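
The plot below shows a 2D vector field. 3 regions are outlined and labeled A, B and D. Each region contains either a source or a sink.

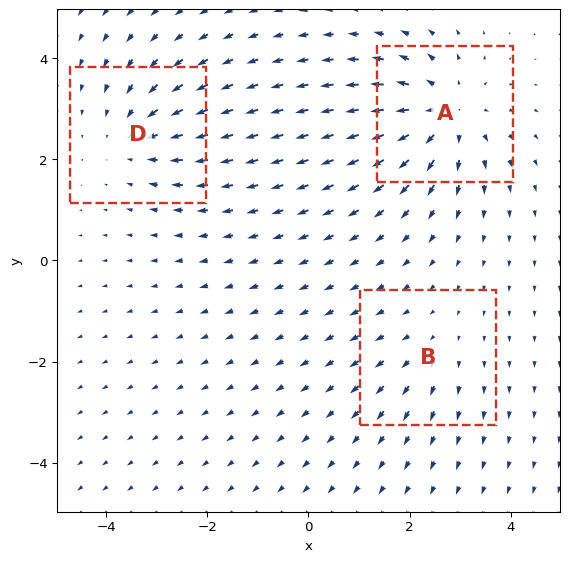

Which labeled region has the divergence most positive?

Divergence at each region's feature centre — A: about +4, B: about +2, D: about -3. Region A is most positive.

A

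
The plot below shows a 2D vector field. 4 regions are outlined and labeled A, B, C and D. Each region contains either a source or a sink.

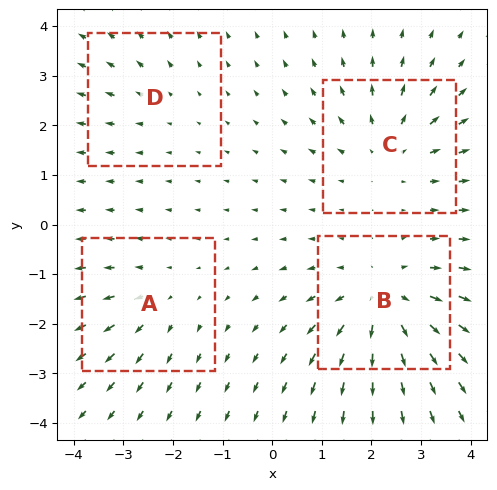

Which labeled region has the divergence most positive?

B

Divergence at each region's feature centre — A: about +3, B: about +6, C: about +4, D: about +2. Region B is most positive.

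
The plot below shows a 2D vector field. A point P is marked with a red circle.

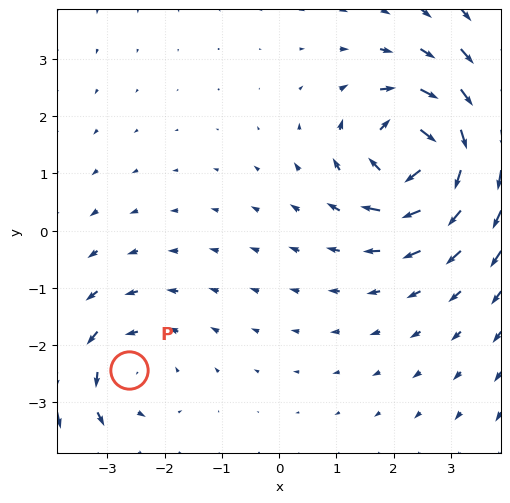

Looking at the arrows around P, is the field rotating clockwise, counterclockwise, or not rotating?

Near P at (-2.6, -2.4) the arrows circulate counterclockwise. The curl (z-component) there is about +3; positive curl means counterclockwise rotation.

counterclockwise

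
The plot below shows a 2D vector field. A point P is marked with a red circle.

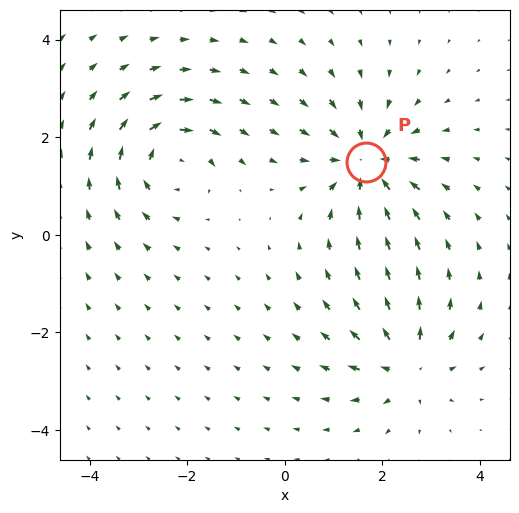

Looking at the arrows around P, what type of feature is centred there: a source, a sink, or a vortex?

At P (1.7, 1.5) the arrows converge inward. Divergence about -5, curl ≈0 — negative divergence with near-zero curl is a sink.

sink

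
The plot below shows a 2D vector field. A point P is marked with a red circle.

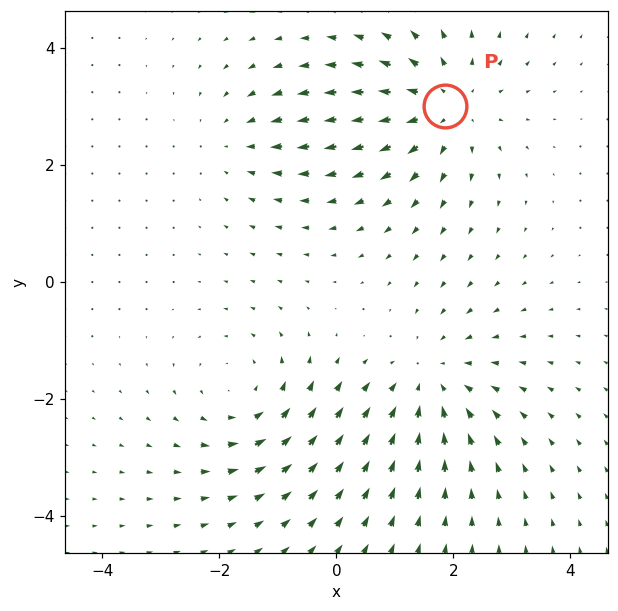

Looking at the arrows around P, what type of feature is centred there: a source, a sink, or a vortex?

source

At P (1.9, 3.0) the arrows spread outward. Divergence about +4, curl ≈0 — positive divergence with near-zero curl is a source.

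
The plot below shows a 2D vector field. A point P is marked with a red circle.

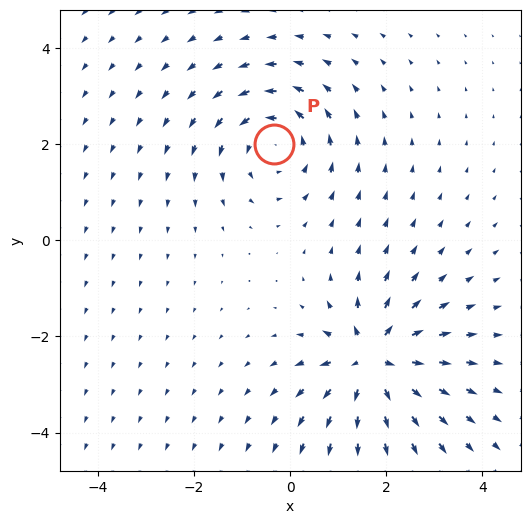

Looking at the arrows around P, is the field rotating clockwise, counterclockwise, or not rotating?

counterclockwise

Near P at (-0.3, 2.0) the arrows circulate counterclockwise. The curl (z-component) there is about +3; positive curl means counterclockwise rotation.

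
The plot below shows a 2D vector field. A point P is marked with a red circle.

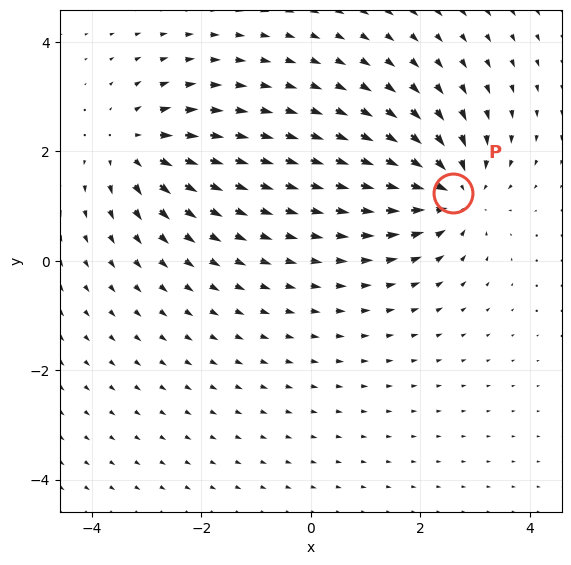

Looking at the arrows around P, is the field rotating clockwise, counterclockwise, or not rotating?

not rotating

Near P at (2.6, 1.2) the arrows show no circulation. The curl there is ≈0.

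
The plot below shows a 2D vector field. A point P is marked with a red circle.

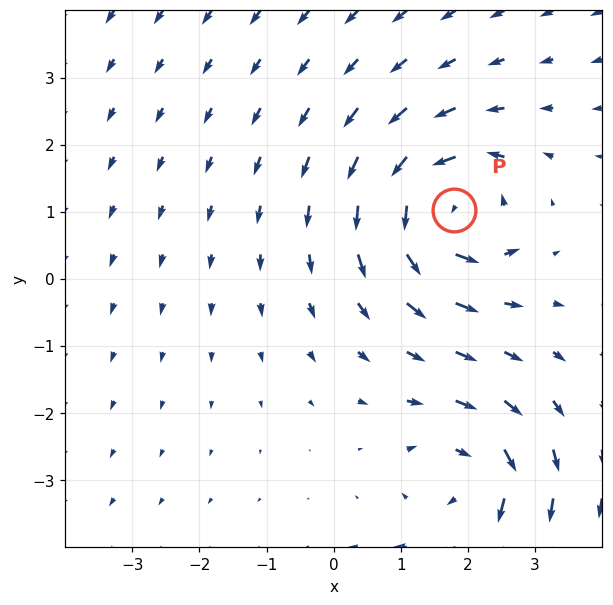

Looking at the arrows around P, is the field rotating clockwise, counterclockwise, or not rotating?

Near P at (1.8, 1.0) the arrows circulate counterclockwise. The curl (z-component) there is about +5; positive curl means counterclockwise rotation.

counterclockwise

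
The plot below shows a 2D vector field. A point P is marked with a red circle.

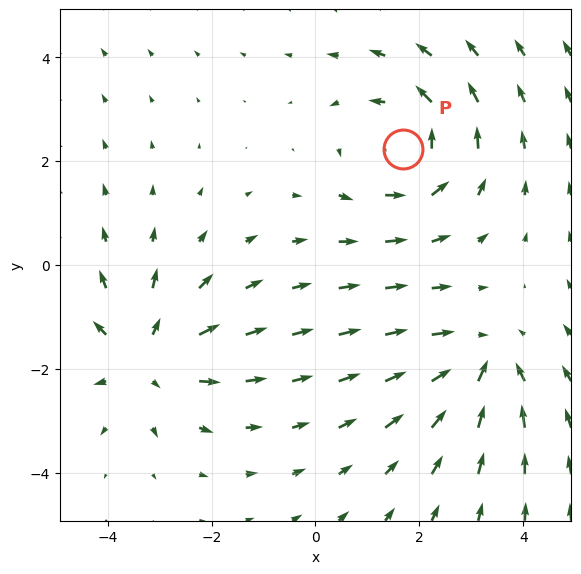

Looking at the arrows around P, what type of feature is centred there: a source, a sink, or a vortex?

vortex

At P (1.7, 2.2) the arrows circulate counterclockwise. Divergence ≈0, curl about +4 — near-zero divergence with nonzero curl is a vortex.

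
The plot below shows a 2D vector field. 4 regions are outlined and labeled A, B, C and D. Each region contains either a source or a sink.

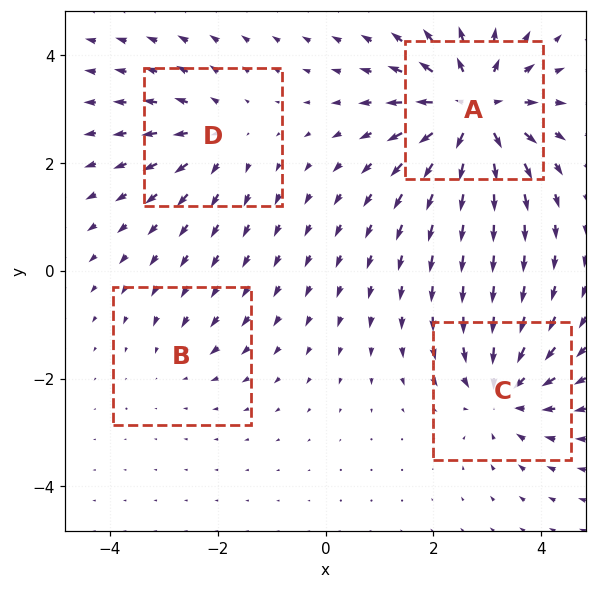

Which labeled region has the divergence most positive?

A

Divergence at each region's feature centre — A: about +8, B: about -2, C: about -5, D: about +4. Region A is most positive.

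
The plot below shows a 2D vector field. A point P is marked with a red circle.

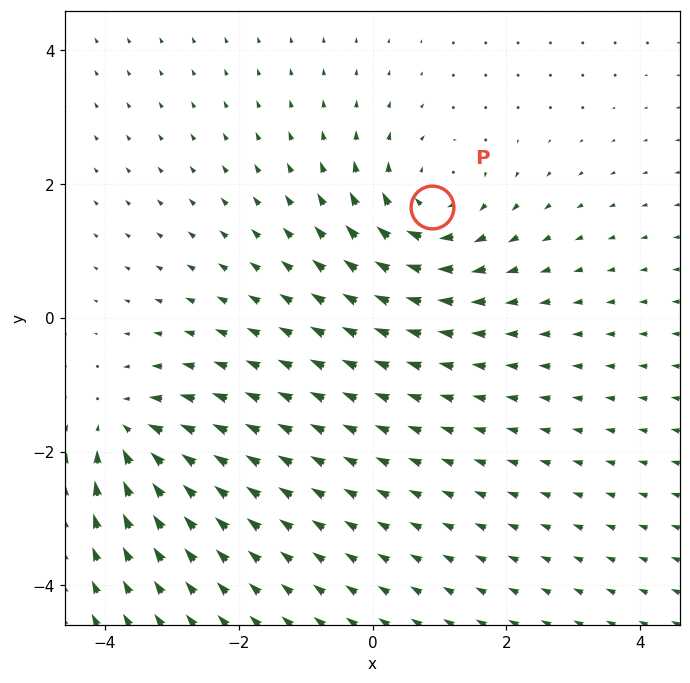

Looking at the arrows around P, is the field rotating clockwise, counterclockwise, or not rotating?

Near P at (0.9, 1.7) the arrows circulate clockwise. The curl (z-component) there is about -3; negative curl means clockwise rotation.

clockwise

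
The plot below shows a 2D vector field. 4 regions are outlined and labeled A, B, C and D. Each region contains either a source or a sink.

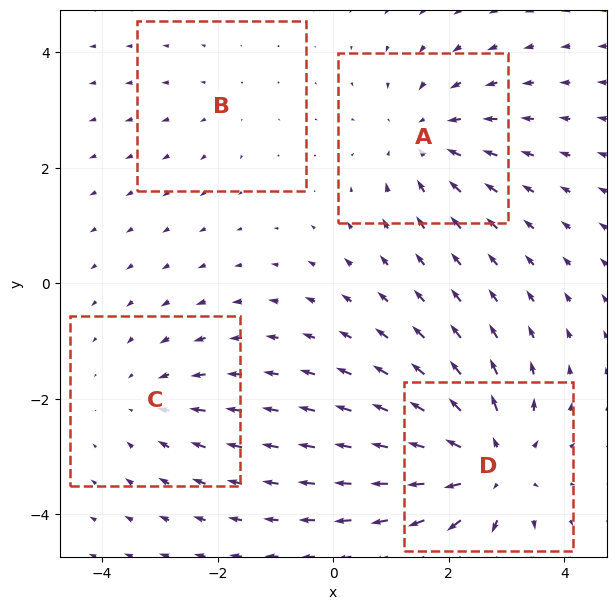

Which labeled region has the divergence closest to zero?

B

Divergence at each region's feature centre — A: about -4, B: about +2, C: about -3, D: about +6. Region B is closest to zero.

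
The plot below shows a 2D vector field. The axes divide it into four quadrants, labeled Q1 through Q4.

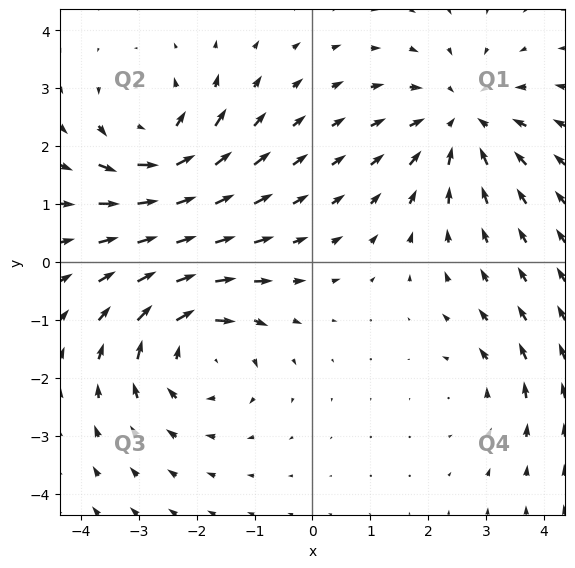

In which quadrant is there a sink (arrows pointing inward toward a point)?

Q1

The sink sits at approximately (2.6, 2.5), which lies in quadrant Q1. The divergence there is about -4, negative as expected for a sink.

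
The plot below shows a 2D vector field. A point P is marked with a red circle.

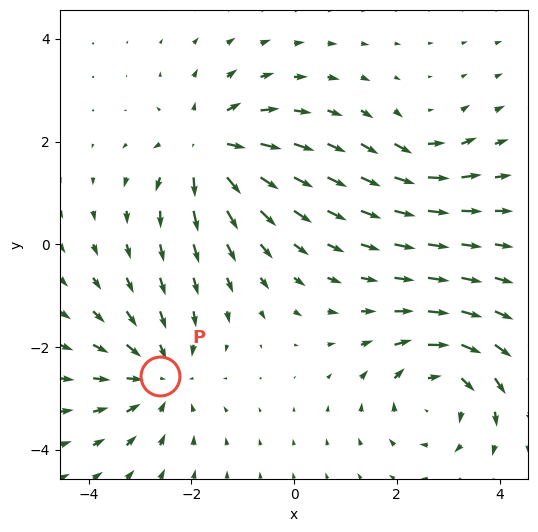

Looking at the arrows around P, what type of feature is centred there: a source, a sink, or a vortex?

sink

At P (-2.6, -2.6) the arrows converge inward. Divergence about -4, curl ≈0 — negative divergence with near-zero curl is a sink.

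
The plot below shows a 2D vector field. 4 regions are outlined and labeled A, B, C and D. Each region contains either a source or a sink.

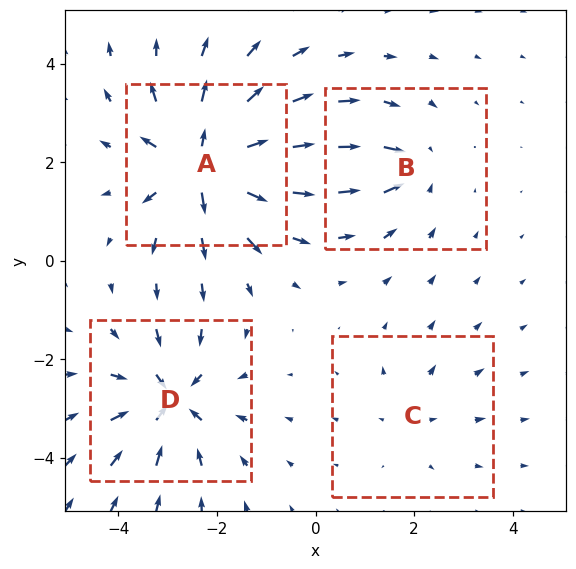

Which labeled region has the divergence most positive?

Divergence at each region's feature centre — A: about +7, B: about -3, C: about +2, D: about -5. Region A is most positive.

A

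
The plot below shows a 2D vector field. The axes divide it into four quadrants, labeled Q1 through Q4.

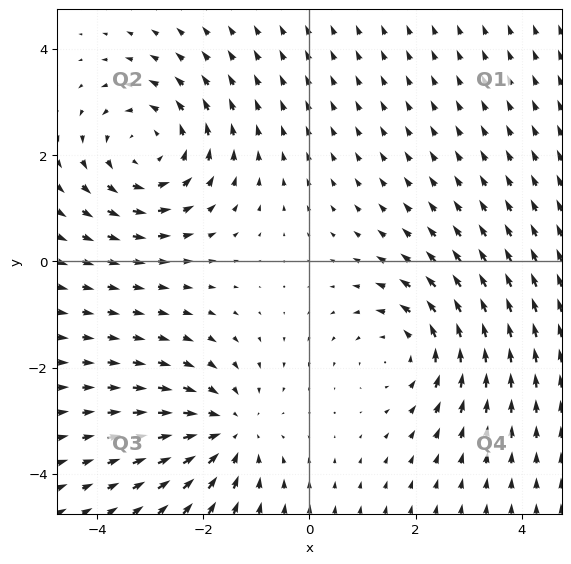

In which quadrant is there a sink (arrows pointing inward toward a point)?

Q3

The sink sits at approximately (-1.5, -3.2), which lies in quadrant Q3. The divergence there is about -4, negative as expected for a sink.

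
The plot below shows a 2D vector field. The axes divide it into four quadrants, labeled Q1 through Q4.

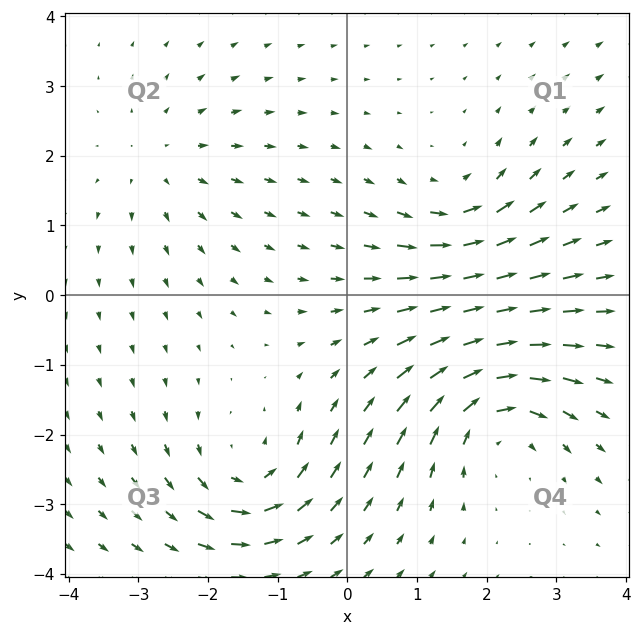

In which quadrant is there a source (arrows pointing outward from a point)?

The source sits at approximately (-2.6, 1.9), which lies in quadrant Q2. The divergence there is about +3, positive as expected for a source.

Q2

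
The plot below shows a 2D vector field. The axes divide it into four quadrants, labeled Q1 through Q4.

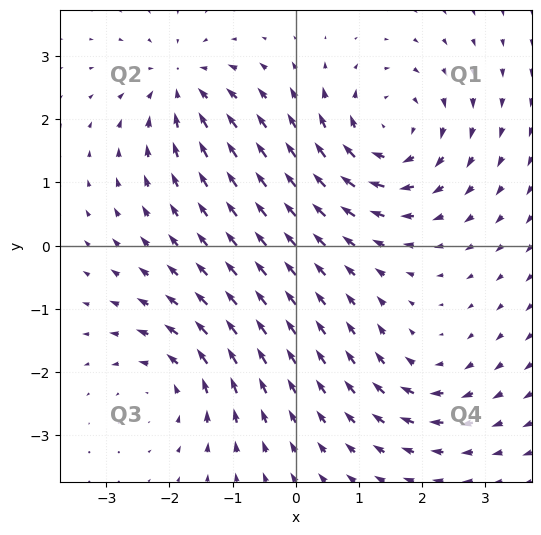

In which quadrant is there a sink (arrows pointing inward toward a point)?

The sink sits at approximately (-1.8, 2.5), which lies in quadrant Q2. The divergence there is about -4, negative as expected for a sink.

Q2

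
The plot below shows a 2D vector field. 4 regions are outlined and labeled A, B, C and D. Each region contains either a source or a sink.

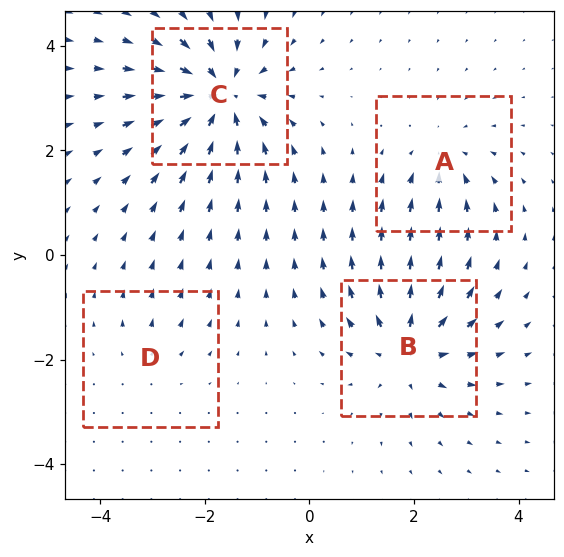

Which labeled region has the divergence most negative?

C

Divergence at each region's feature centre — A: about -4, B: about +6, C: about -8, D: about +2. Region C is most negative.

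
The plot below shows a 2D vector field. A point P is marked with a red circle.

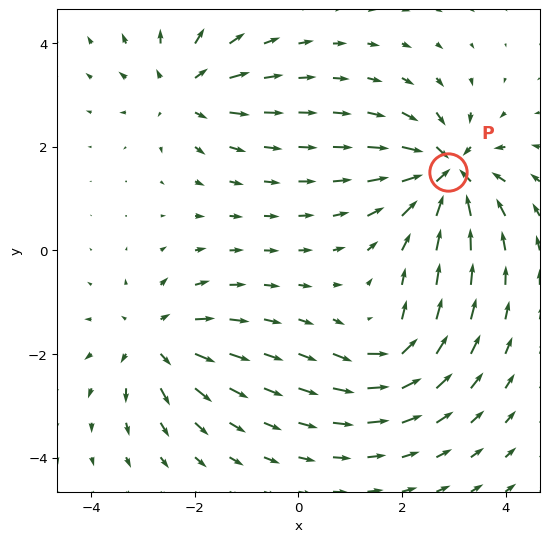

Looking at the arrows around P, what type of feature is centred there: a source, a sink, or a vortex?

At P (2.9, 1.5) the arrows converge inward. Divergence about -6, curl ≈0 — negative divergence with near-zero curl is a sink.

sink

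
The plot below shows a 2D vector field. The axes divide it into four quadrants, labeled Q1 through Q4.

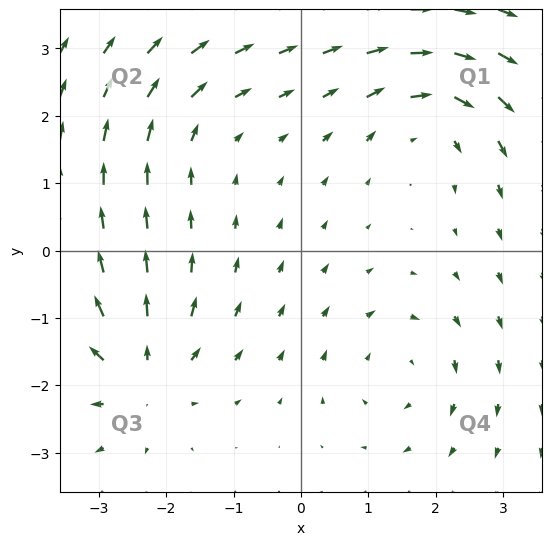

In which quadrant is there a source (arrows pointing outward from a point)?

The source sits at approximately (-2.4, -1.8), which lies in quadrant Q3. The divergence there is about +4, positive as expected for a source.

Q3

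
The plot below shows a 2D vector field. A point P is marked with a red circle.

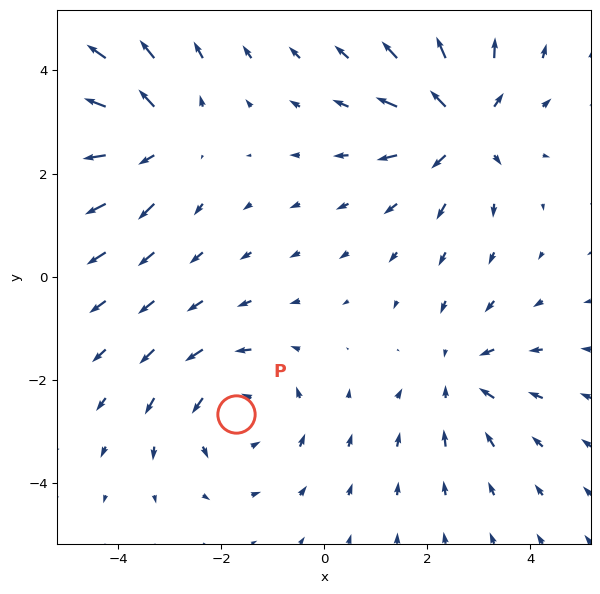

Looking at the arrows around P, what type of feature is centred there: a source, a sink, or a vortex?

vortex

At P (-1.7, -2.7) the arrows circulate counterclockwise. Divergence ≈0, curl about +3 — near-zero divergence with nonzero curl is a vortex.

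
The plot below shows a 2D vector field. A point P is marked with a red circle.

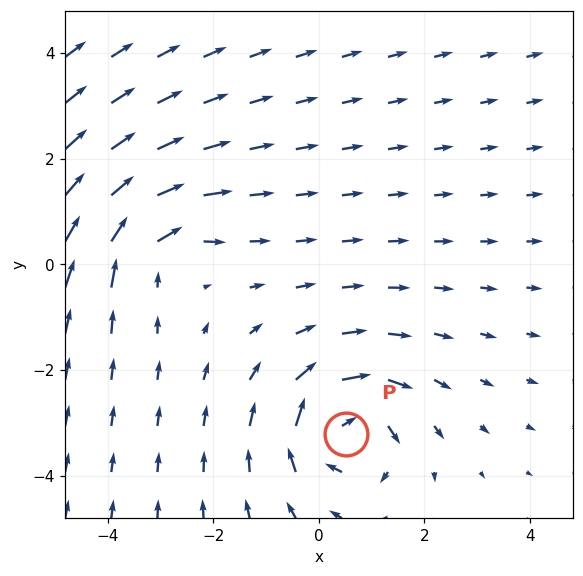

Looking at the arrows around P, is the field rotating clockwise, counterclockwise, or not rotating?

Near P at (0.5, -3.2) the arrows circulate clockwise. The curl (z-component) there is about -5; negative curl means clockwise rotation.

clockwise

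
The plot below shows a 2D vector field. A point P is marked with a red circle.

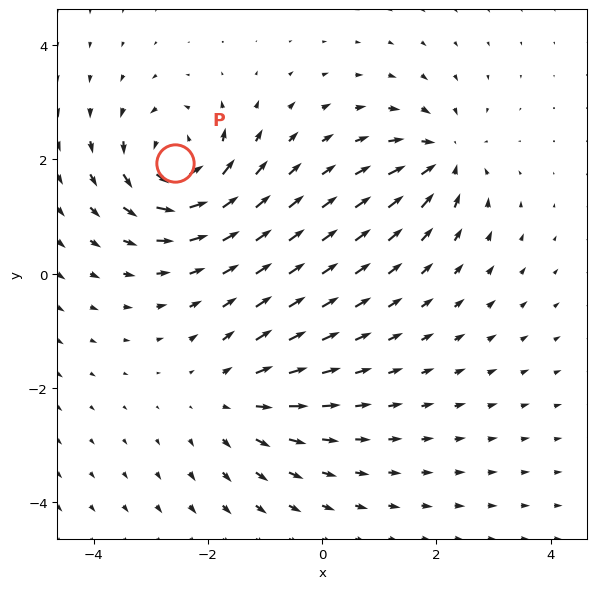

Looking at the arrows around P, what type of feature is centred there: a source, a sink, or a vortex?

At P (-2.6, 1.9) the arrows circulate counterclockwise. Divergence ≈0, curl about +5 — near-zero divergence with nonzero curl is a vortex.

vortex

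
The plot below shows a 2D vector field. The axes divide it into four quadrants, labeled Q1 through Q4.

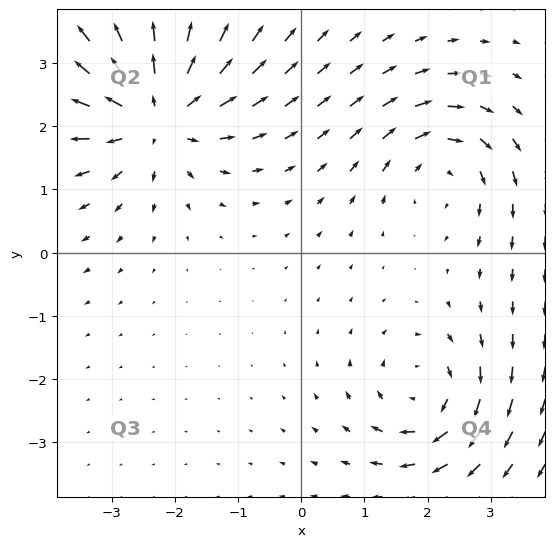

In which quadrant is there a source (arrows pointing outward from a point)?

The source sits at approximately (-2.3, 2.2), which lies in quadrant Q2. The divergence there is about +5, positive as expected for a source.

Q2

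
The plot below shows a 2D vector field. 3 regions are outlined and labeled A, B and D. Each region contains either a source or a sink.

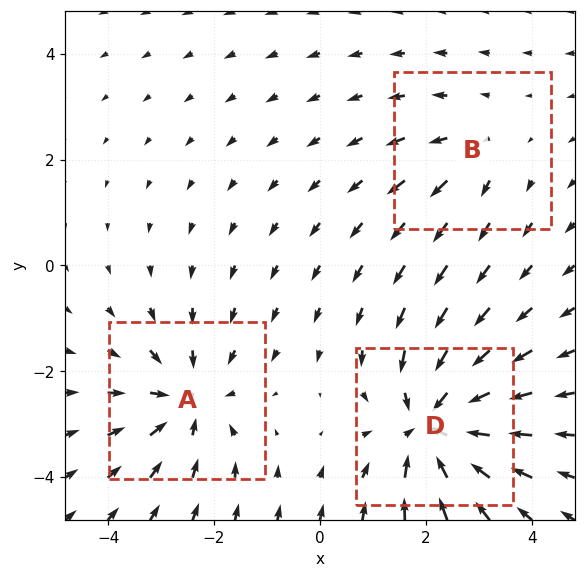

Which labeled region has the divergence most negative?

D

Divergence at each region's feature centre — A: about -3, B: about +2, D: about -5. Region D is most negative.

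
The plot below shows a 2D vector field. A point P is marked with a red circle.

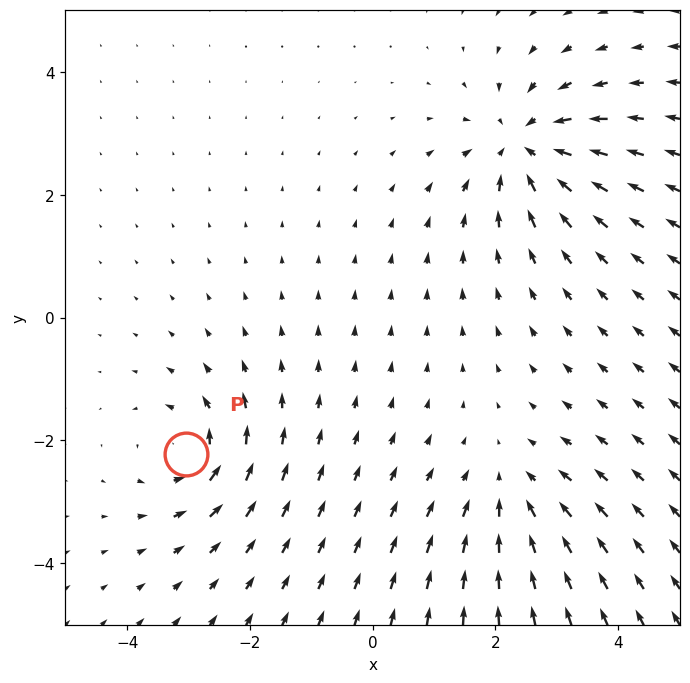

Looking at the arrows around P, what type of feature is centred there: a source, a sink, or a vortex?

At P (-3.0, -2.2) the arrows circulate counterclockwise. Divergence ≈0, curl about +5 — near-zero divergence with nonzero curl is a vortex.

vortex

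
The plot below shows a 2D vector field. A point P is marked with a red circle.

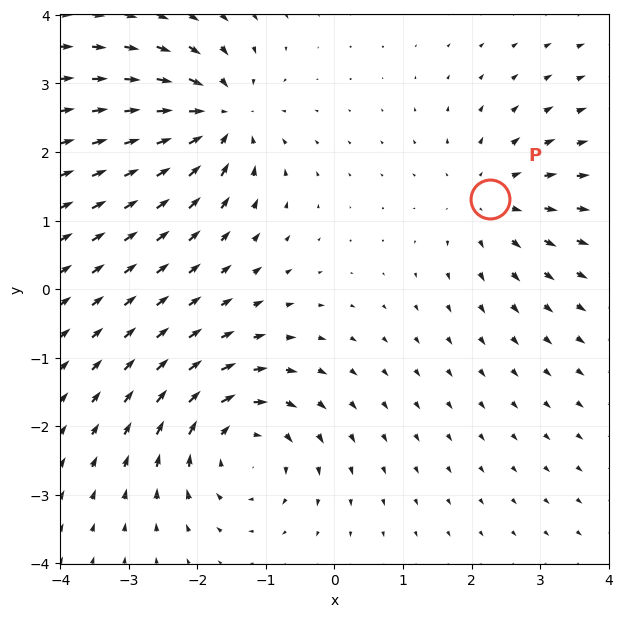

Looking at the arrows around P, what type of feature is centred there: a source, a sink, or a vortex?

source

At P (2.3, 1.3) the arrows spread outward. Divergence about +3, curl ≈0 — positive divergence with near-zero curl is a source.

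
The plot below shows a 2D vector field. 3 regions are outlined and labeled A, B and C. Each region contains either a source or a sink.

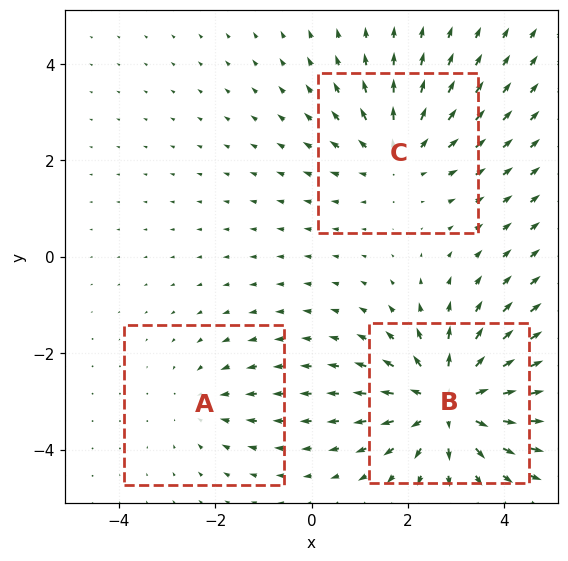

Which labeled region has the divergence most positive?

B

Divergence at each region's feature centre — A: about -2, B: about +4, C: about +3. Region B is most positive.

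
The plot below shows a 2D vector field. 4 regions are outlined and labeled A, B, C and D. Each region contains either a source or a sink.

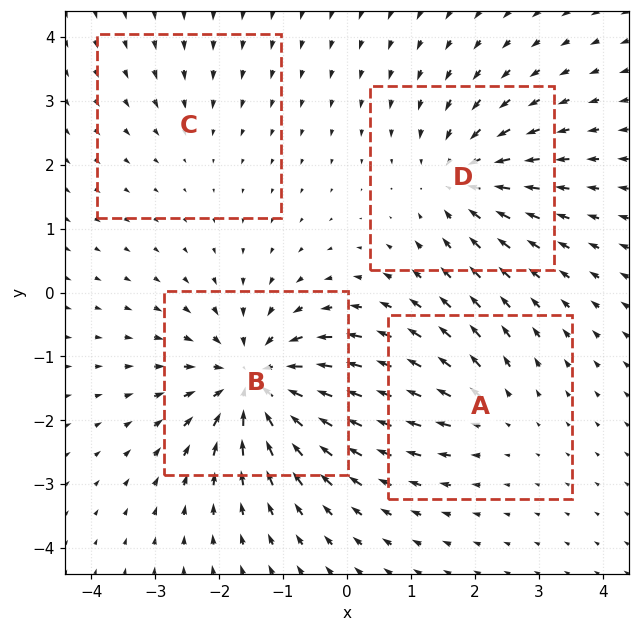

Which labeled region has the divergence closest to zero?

C

Divergence at each region's feature centre — A: about +3, B: about -8, C: about -2, D: about -5. Region C is closest to zero.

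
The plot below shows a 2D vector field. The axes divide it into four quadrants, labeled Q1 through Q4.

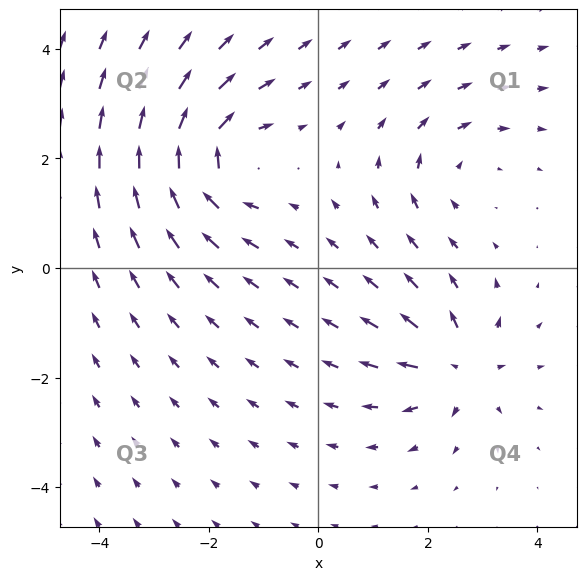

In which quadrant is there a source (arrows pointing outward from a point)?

Q4

The source sits at approximately (2.6, -1.8), which lies in quadrant Q4. The divergence there is about +5, positive as expected for a source.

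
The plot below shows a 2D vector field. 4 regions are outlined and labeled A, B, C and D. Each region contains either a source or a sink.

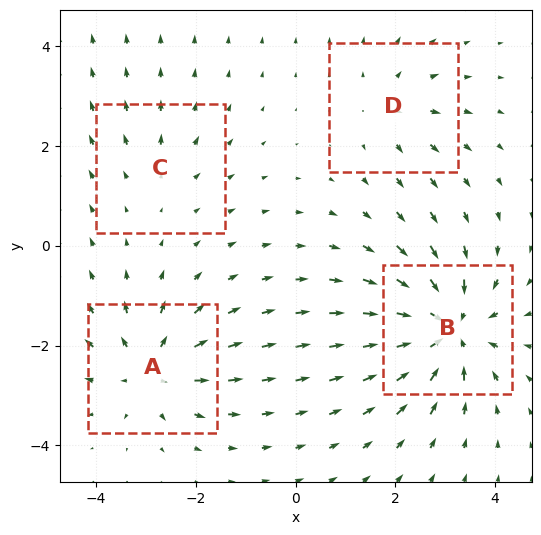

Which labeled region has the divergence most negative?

B

Divergence at each region's feature centre — A: about +5, B: about -8, C: about +2, D: about +3. Region B is most negative.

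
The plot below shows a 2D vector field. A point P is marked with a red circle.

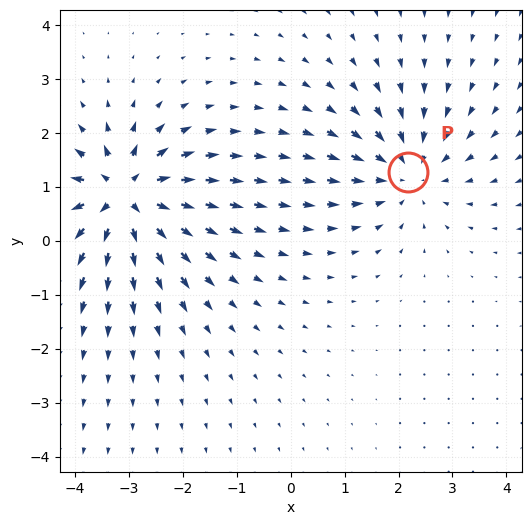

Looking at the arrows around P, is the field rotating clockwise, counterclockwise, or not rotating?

Near P at (2.2, 1.3) the arrows show no circulation. The curl there is ≈0.

not rotating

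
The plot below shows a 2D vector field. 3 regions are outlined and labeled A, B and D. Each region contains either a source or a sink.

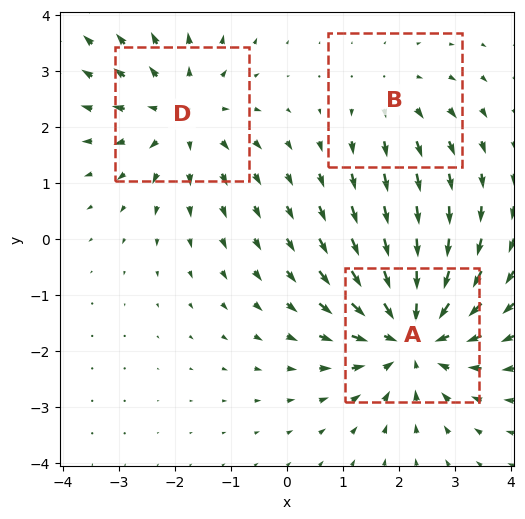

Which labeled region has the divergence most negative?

A

Divergence at each region's feature centre — A: about -4, B: about +2, D: about +3. Region A is most negative.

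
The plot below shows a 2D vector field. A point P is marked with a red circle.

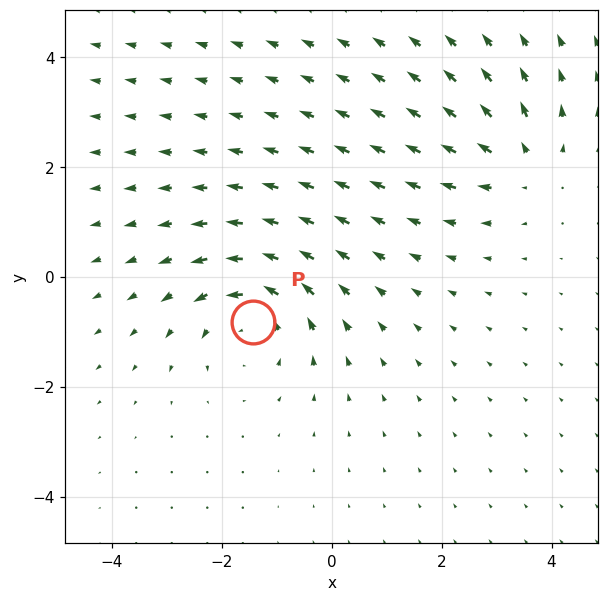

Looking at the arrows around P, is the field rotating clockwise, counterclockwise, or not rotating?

counterclockwise

Near P at (-1.4, -0.8) the arrows circulate counterclockwise. The curl (z-component) there is about +4; positive curl means counterclockwise rotation.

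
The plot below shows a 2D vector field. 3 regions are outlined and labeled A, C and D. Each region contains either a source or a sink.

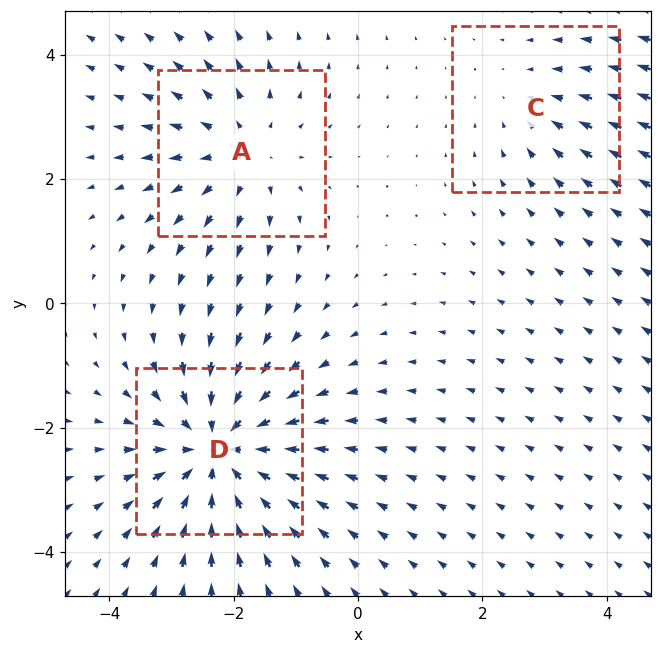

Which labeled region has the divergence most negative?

D

Divergence at each region's feature centre — A: about +3, C: about -2, D: about -5. Region D is most negative.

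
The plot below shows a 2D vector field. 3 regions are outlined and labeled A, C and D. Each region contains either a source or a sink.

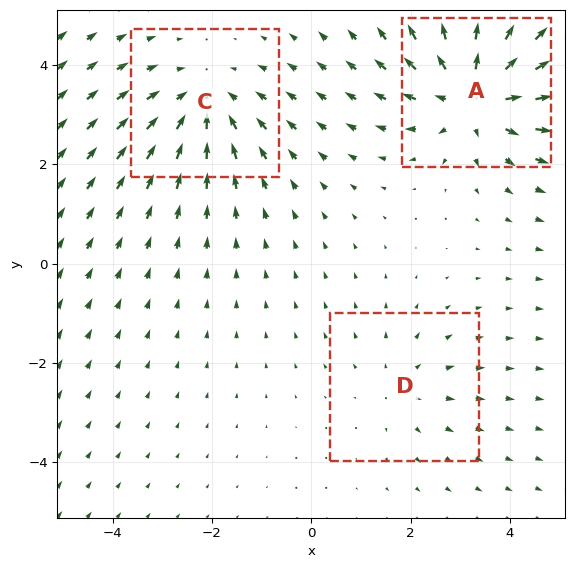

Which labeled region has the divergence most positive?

A

Divergence at each region's feature centre — A: about +4, C: about -3, D: about +2. Region A is most positive.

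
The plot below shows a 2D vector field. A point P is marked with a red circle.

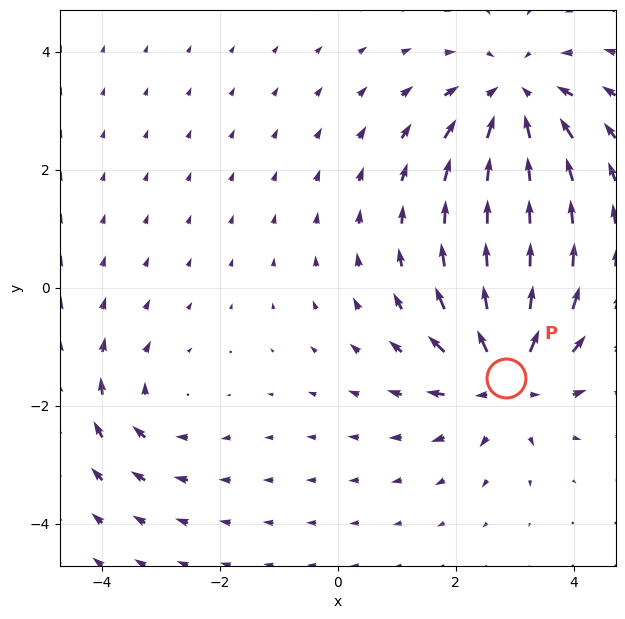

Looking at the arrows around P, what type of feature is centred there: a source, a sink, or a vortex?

source

At P (2.8, -1.5) the arrows spread outward. Divergence about +5, curl ≈0 — positive divergence with near-zero curl is a source.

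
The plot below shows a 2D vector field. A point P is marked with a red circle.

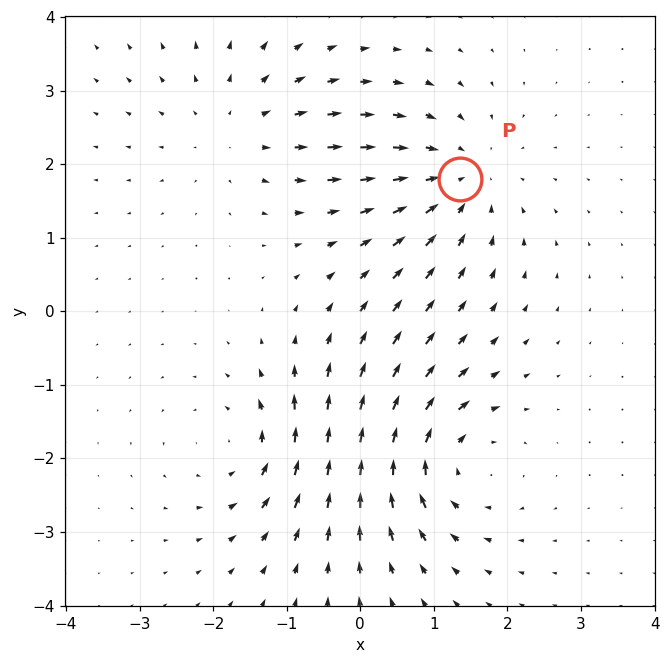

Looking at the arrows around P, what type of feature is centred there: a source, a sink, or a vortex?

At P (1.3, 1.8) the arrows converge inward. Divergence about -4, curl ≈0 — negative divergence with near-zero curl is a sink.

sink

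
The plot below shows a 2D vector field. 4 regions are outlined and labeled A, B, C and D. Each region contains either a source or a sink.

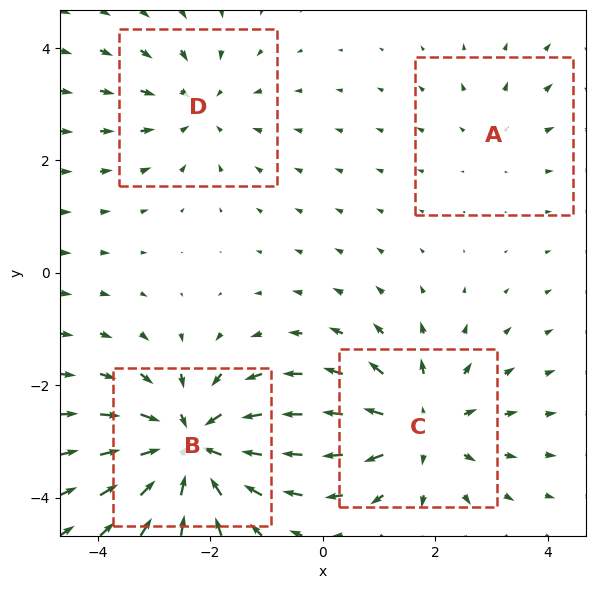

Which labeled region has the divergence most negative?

Divergence at each region's feature centre — A: about +2, B: about -6, C: about +5, D: about -3. Region B is most negative.

B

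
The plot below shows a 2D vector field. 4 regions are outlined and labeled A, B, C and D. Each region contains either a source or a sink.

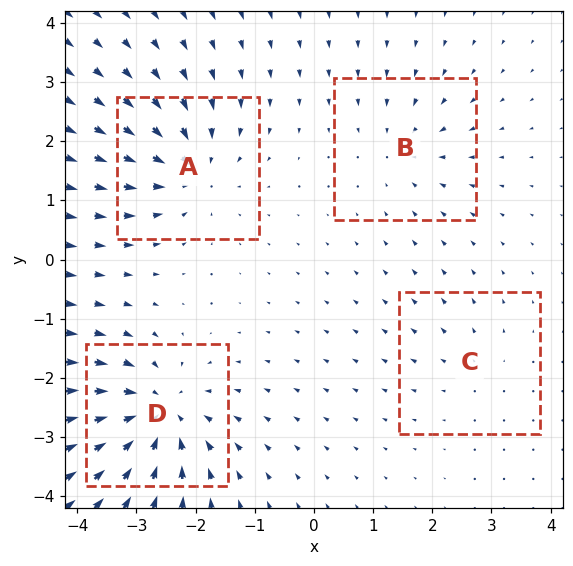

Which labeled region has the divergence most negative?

Divergence at each region's feature centre — A: about -6, B: about -4, C: about +2, D: about -8. Region D is most negative.

D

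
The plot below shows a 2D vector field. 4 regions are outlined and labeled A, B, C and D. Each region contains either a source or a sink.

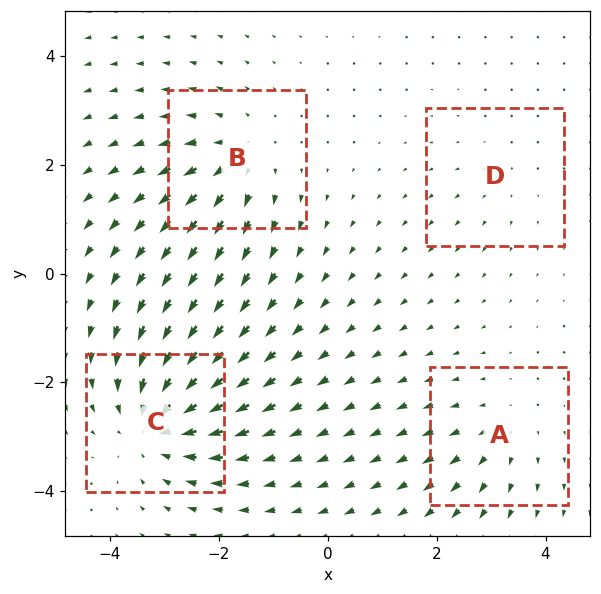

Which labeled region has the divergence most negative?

C

Divergence at each region's feature centre — A: about +3, B: about +5, C: about -6, D: about +2. Region C is most negative.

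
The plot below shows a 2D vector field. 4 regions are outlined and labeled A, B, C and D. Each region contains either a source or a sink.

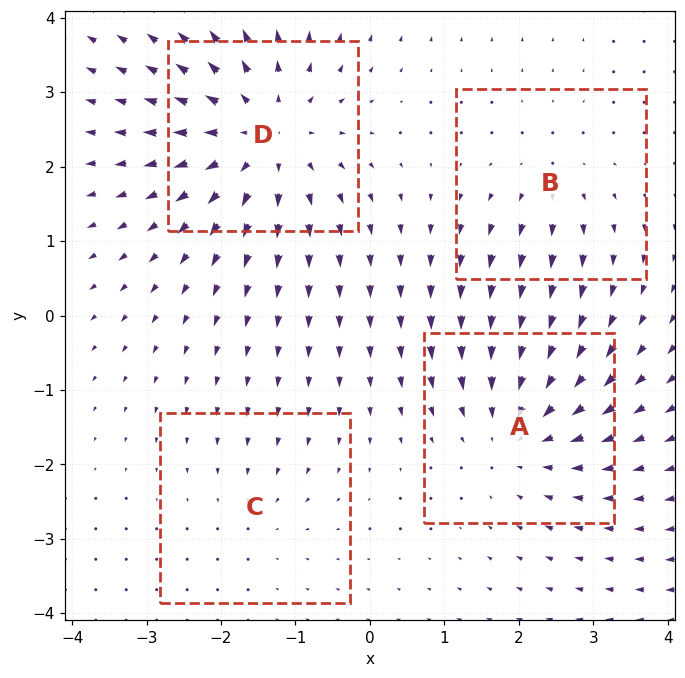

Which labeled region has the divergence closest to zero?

C

Divergence at each region's feature centre — A: about -5, B: about +3, C: about -2, D: about +6. Region C is closest to zero.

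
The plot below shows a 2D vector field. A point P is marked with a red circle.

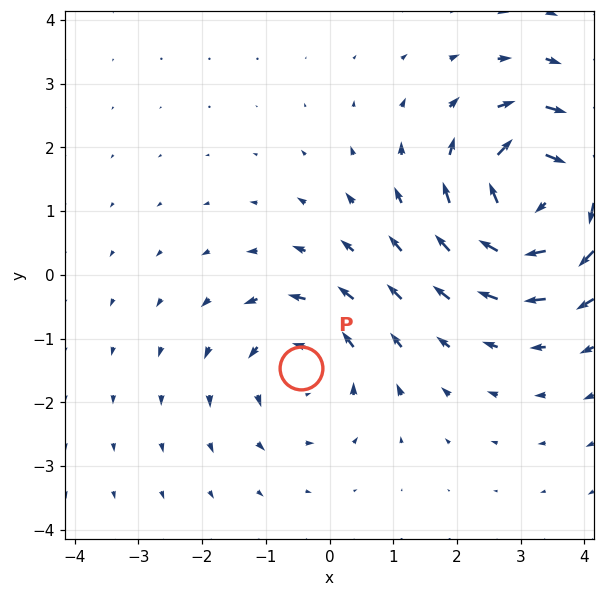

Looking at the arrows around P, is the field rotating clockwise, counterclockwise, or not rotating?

Near P at (-0.5, -1.5) the arrows circulate counterclockwise. The curl (z-component) there is about +3; positive curl means counterclockwise rotation.

counterclockwise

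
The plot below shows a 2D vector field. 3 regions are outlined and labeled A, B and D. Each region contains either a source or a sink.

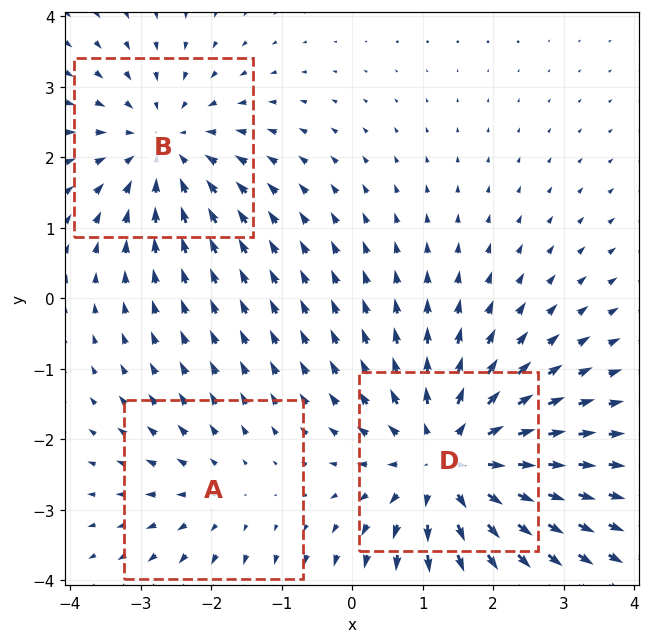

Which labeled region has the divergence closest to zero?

A

Divergence at each region's feature centre — A: about +2, B: about -3, D: about +4. Region A is closest to zero.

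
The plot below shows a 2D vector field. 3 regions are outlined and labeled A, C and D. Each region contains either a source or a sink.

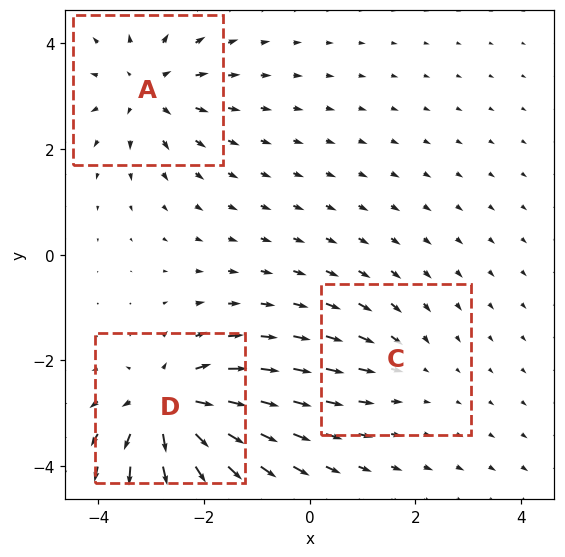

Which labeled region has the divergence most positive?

Divergence at each region's feature centre — A: about +4, C: about -2, D: about +6. Region D is most positive.

D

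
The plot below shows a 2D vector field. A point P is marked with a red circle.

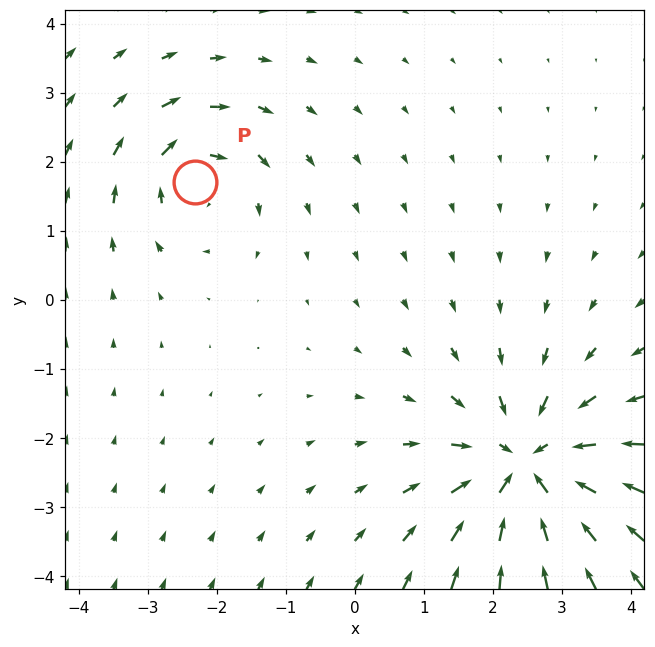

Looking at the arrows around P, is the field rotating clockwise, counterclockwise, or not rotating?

clockwise

Near P at (-2.3, 1.7) the arrows circulate clockwise. The curl (z-component) there is about -4; negative curl means clockwise rotation.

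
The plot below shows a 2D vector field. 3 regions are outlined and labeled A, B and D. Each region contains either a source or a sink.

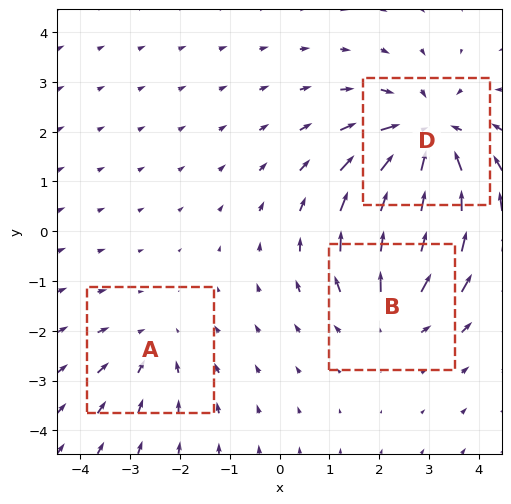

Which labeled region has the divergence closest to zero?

Divergence at each region's feature centre — A: about -2, B: about +3, D: about -4. Region A is closest to zero.

A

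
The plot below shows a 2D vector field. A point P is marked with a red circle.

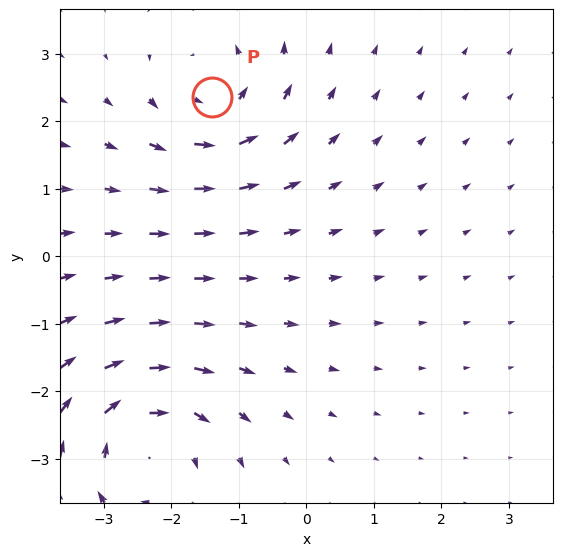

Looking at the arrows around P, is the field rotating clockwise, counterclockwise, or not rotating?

counterclockwise

Near P at (-1.4, 2.4) the arrows circulate counterclockwise. The curl (z-component) there is about +4; positive curl means counterclockwise rotation.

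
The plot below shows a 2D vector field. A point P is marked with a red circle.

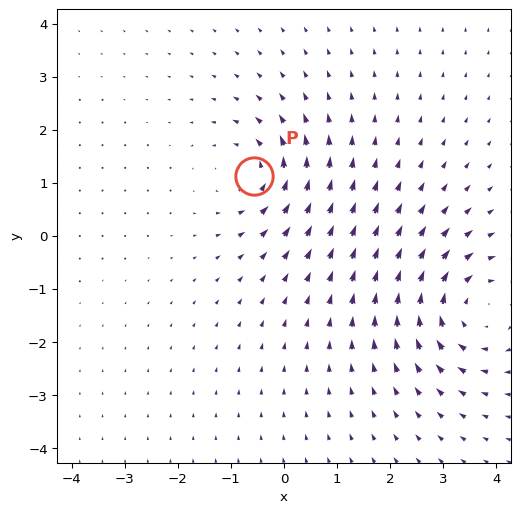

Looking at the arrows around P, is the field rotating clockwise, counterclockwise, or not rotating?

Near P at (-0.6, 1.1) the arrows circulate counterclockwise. The curl (z-component) there is about +5; positive curl means counterclockwise rotation.

counterclockwise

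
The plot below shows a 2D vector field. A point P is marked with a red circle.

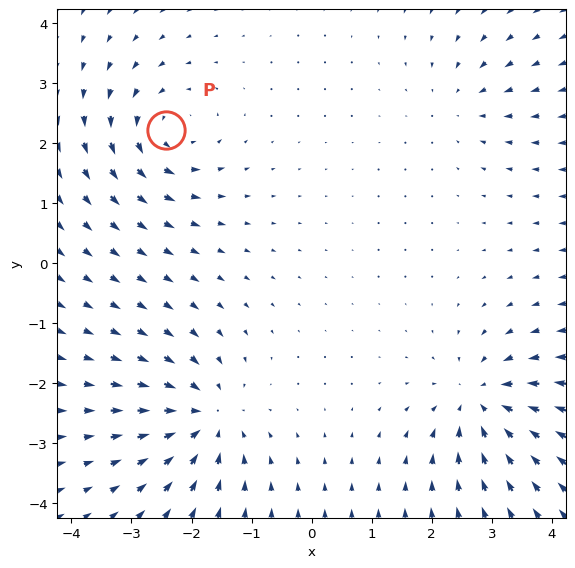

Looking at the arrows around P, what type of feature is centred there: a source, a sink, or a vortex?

At P (-2.4, 2.2) the arrows circulate counterclockwise. Divergence ≈0, curl about +5 — near-zero divergence with nonzero curl is a vortex.

vortex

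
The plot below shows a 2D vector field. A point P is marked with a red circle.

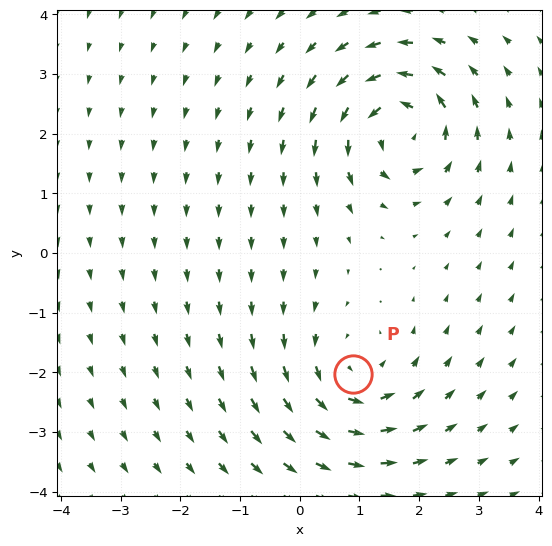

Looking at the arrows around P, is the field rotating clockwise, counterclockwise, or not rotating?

Near P at (0.9, -2.0) the arrows circulate counterclockwise. The curl (z-component) there is about +4; positive curl means counterclockwise rotation.

counterclockwise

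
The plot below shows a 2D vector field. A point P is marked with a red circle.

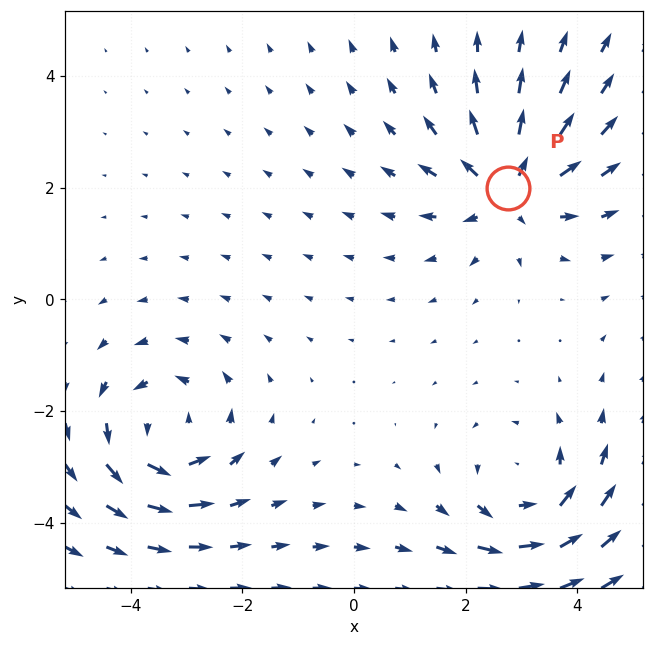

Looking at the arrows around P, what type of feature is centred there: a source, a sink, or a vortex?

source

At P (2.8, 2.0) the arrows spread outward. Divergence about +4, curl ≈0 — positive divergence with near-zero curl is a source.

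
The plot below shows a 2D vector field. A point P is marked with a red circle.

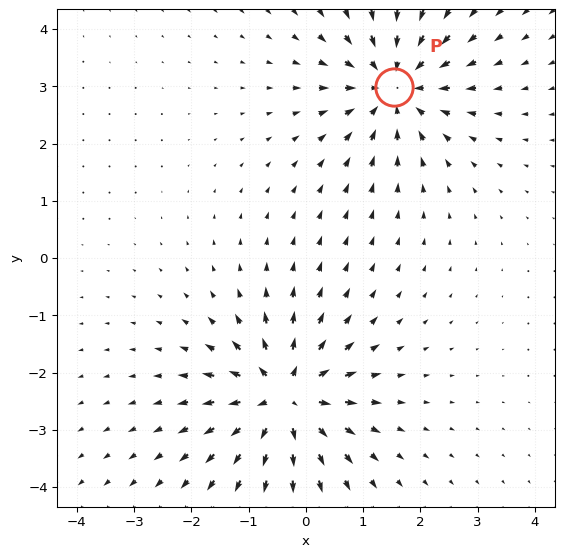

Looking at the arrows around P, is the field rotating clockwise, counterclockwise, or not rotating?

not rotating

Near P at (1.5, 3.0) the arrows show no circulation. The curl there is ≈0.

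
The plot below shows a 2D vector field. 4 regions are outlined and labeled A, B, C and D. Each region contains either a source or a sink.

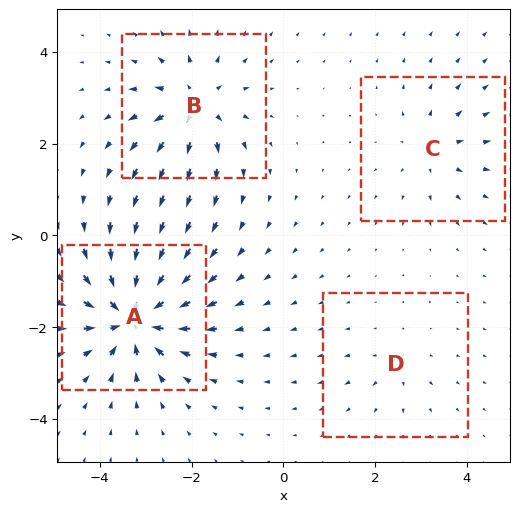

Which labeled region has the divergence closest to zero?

D

Divergence at each region's feature centre — A: about -9, B: about +6, C: about +4, D: about +3. Region D is closest to zero.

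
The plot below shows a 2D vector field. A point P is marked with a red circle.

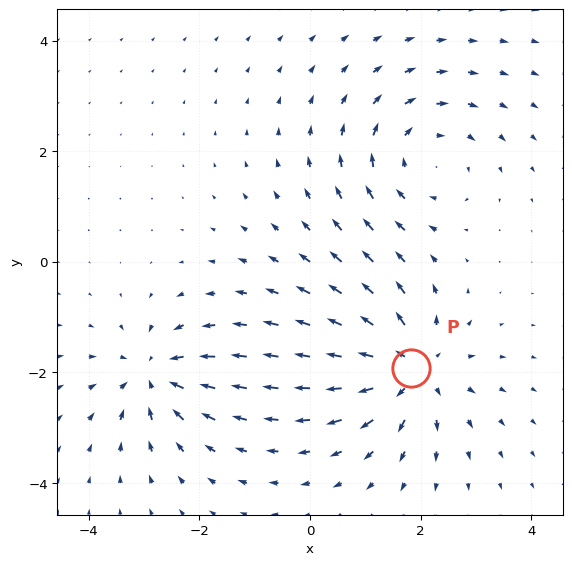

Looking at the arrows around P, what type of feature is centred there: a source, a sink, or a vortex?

At P (1.8, -1.9) the arrows spread outward. Divergence about +6, curl ≈0 — positive divergence with near-zero curl is a source.

source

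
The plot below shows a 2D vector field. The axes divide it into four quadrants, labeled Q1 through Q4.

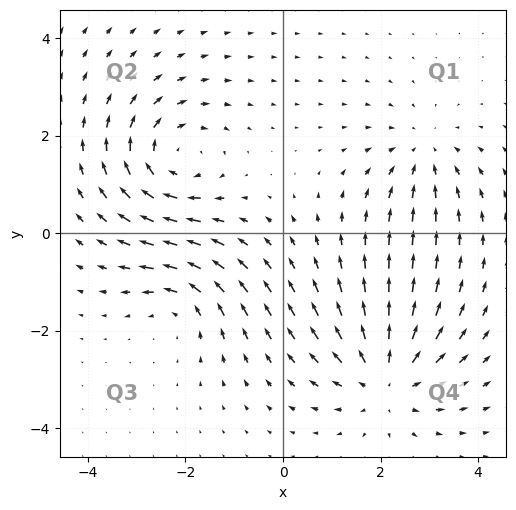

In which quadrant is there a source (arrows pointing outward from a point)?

The source sits at approximately (2.1, -3.0), which lies in quadrant Q4. The divergence there is about +4, positive as expected for a source.

Q4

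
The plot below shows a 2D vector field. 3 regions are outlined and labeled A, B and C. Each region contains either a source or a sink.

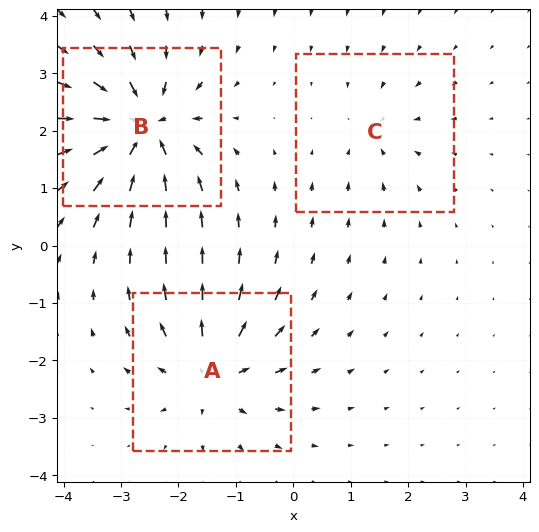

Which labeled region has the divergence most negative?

Divergence at each region's feature centre — A: about +4, B: about -6, C: about -2. Region B is most negative.

B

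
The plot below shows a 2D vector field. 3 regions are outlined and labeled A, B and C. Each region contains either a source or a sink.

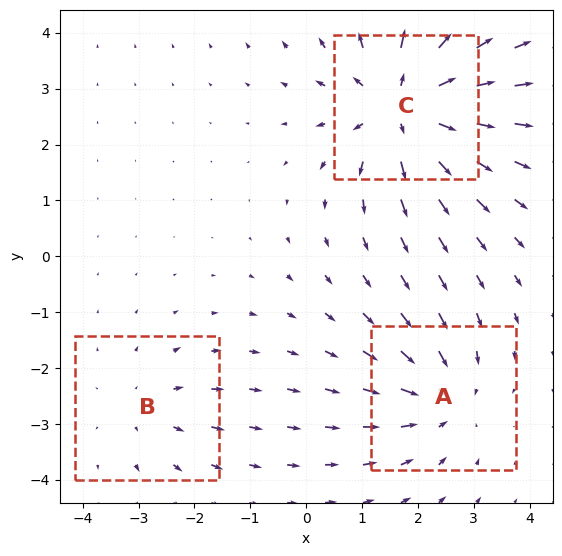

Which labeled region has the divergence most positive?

C

Divergence at each region's feature centre — A: about -3, B: about +2, C: about +5. Region C is most positive.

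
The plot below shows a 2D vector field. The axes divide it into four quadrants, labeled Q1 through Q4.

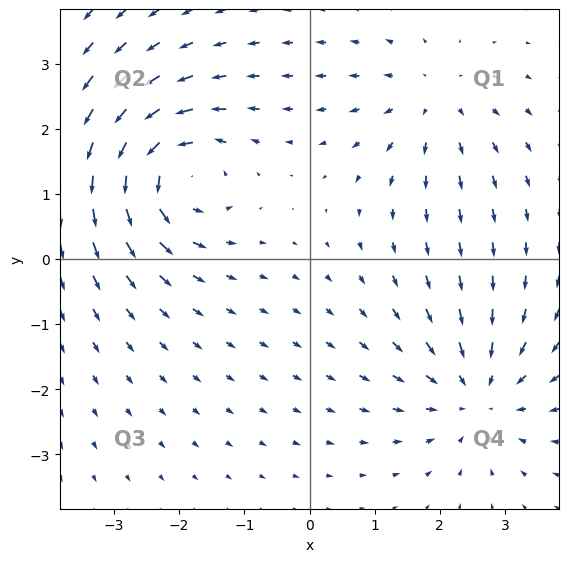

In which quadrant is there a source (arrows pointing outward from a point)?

The source sits at approximately (1.9, 2.4), which lies in quadrant Q1. The divergence there is about +3, positive as expected for a source.

Q1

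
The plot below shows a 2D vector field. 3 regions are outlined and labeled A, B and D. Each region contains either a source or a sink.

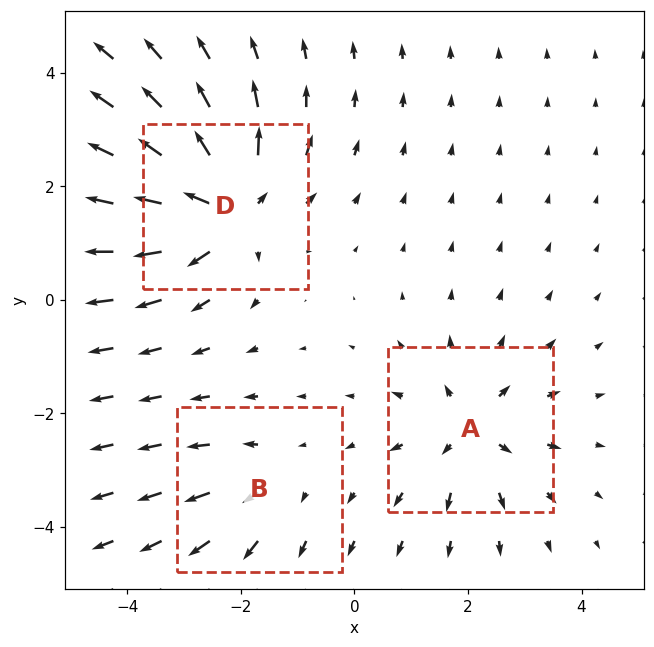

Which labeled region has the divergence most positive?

Divergence at each region's feature centre — A: about +3, B: about +2, D: about +5. Region D is most positive.

D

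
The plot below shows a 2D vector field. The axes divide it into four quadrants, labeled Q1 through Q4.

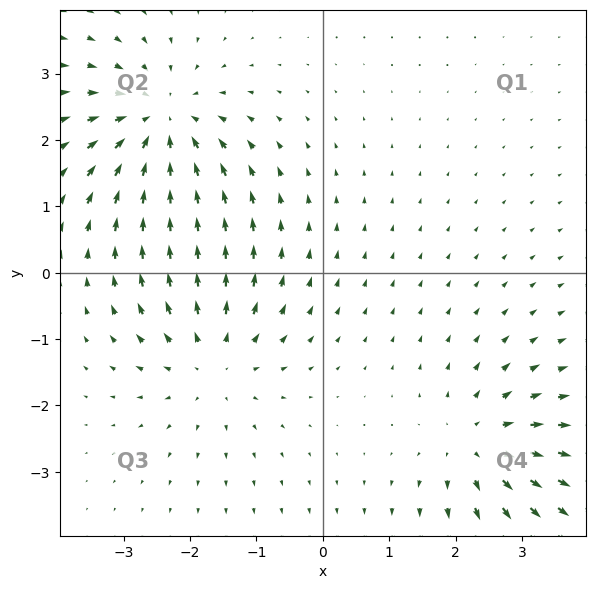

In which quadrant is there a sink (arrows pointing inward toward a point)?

Q2

The sink sits at approximately (-2.4, 2.3), which lies in quadrant Q2. The divergence there is about -5, negative as expected for a sink.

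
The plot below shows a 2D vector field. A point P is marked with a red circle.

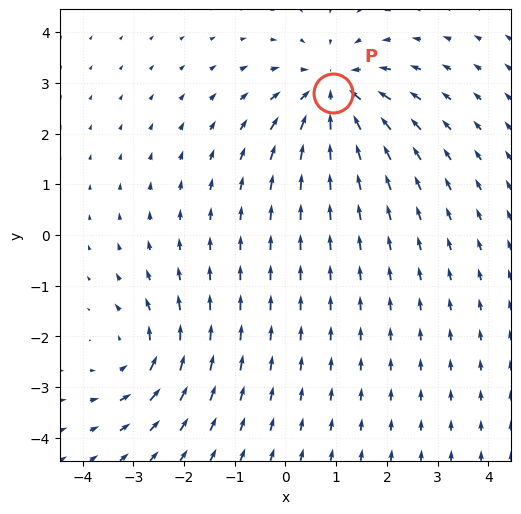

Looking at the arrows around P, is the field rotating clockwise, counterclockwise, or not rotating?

not rotating

Near P at (0.9, 2.8) the arrows show no circulation. The curl there is ≈0.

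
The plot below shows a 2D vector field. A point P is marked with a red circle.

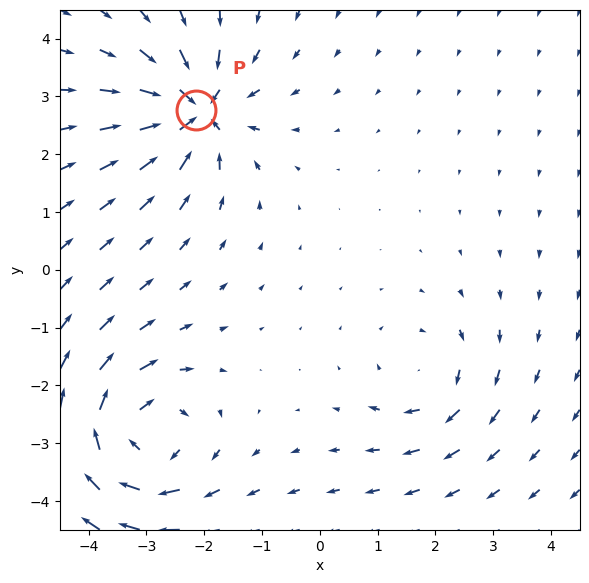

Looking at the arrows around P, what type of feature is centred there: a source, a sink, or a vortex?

At P (-2.1, 2.8) the arrows converge inward. Divergence about -6, curl ≈0 — negative divergence with near-zero curl is a sink.

sink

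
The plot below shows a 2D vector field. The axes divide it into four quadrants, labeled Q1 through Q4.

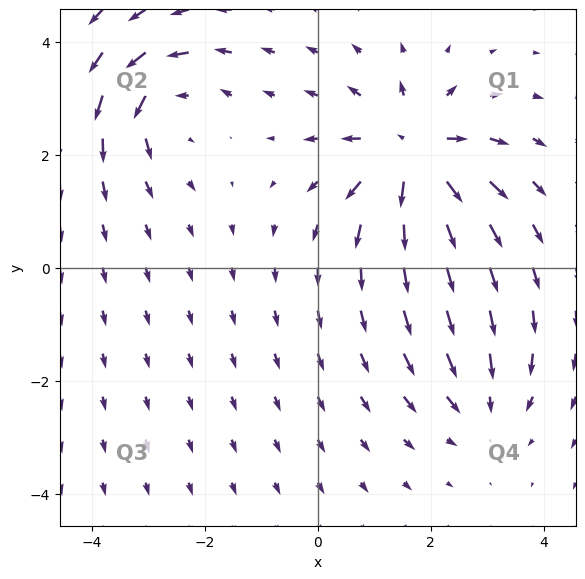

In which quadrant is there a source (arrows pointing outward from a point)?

Q1

The source sits at approximately (1.7, 2.0), which lies in quadrant Q1. The divergence there is about +6, positive as expected for a source.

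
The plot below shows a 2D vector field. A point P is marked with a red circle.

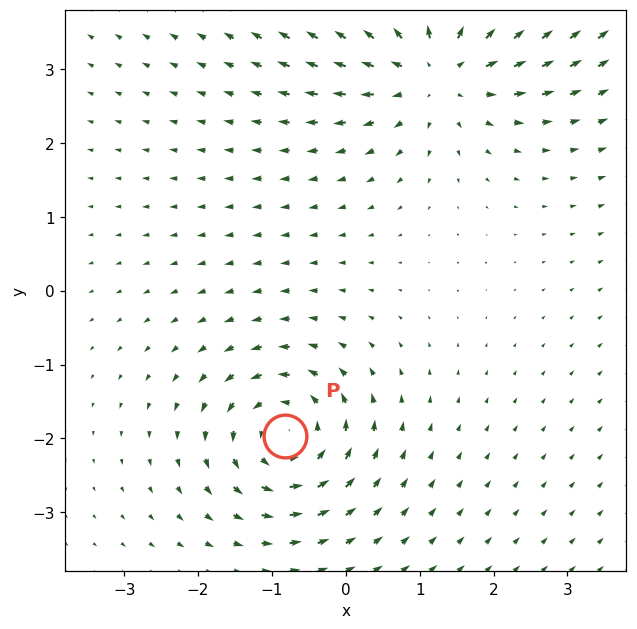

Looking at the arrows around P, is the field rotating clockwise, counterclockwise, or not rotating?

counterclockwise

Near P at (-0.8, -2.0) the arrows circulate counterclockwise. The curl (z-component) there is about +4; positive curl means counterclockwise rotation.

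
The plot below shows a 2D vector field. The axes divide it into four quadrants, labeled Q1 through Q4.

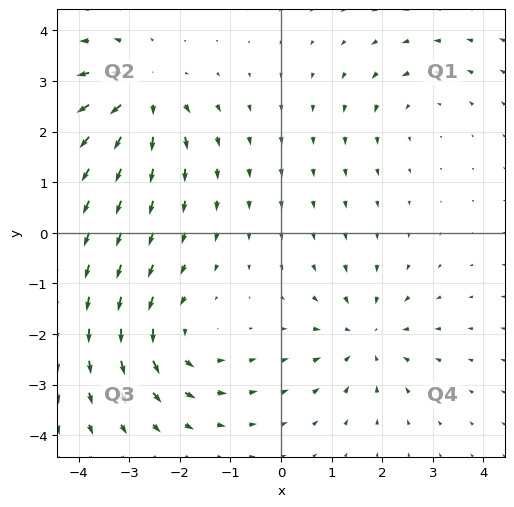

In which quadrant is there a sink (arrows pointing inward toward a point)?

Q4

The sink sits at approximately (1.7, -2.1), which lies in quadrant Q4. The divergence there is about -5, negative as expected for a sink.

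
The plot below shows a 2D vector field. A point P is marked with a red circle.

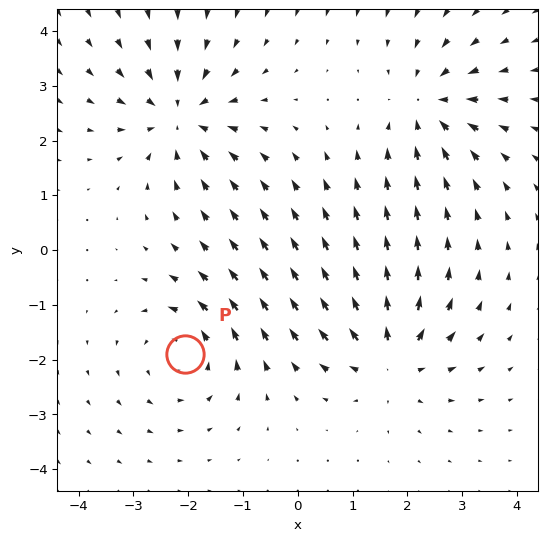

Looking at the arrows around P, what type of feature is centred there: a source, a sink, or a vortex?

At P (-2.1, -1.9) the arrows circulate counterclockwise. Divergence ≈0, curl about +3 — near-zero divergence with nonzero curl is a vortex.

vortex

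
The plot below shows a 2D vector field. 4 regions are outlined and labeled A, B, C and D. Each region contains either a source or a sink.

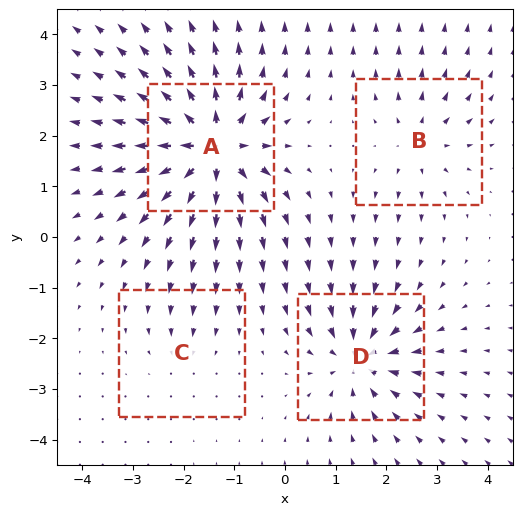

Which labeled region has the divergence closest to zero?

Divergence at each region's feature centre — A: about +9, B: about +4, C: about -2, D: about -6. Region C is closest to zero.

C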